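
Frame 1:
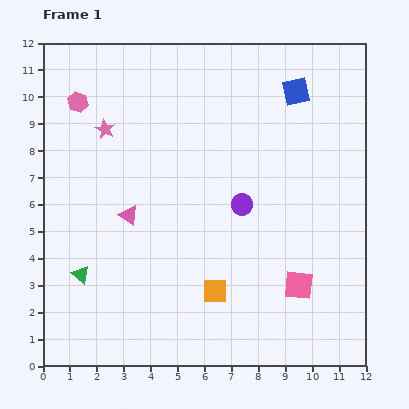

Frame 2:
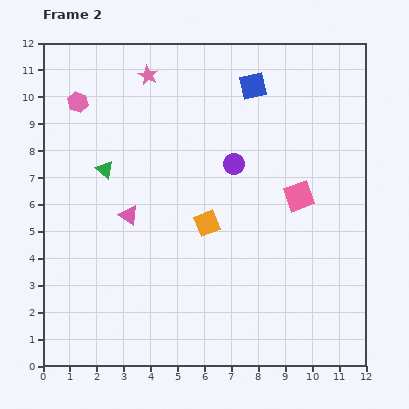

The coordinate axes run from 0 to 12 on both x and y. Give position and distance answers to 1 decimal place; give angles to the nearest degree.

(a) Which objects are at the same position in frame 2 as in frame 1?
the pink triangle, the pink hexagon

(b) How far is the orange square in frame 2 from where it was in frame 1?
2.5

The orange square moved from (6.4, 2.8) to (6.1, 5.3), a distance of √(0.3² + 2.5²) ≈ 2.5.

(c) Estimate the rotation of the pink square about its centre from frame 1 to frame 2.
26° counter-clockwise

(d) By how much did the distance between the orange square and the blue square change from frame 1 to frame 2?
-2.6

Distance in frame 1: 8.0. Distance in frame 2: 5.4.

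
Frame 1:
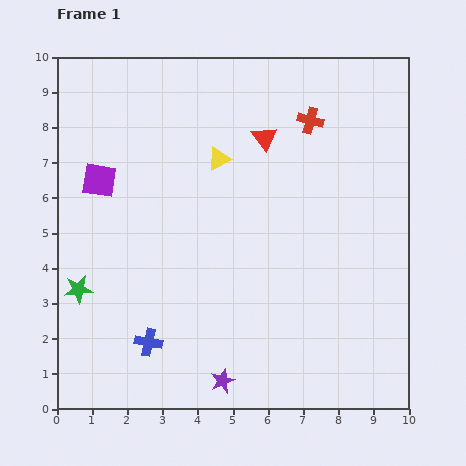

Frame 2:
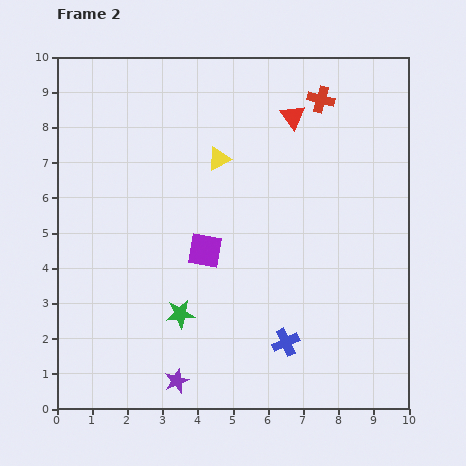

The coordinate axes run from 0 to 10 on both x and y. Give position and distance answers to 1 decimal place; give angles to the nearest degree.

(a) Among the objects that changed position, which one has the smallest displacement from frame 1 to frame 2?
the red cross

(moved 0.7)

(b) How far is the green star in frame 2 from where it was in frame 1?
3.0

The green star moved from (0.6, 3.4) to (3.5, 2.7), a distance of √(2.9² + 0.7²) ≈ 3.0.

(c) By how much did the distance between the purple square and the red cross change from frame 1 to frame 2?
-0.8

Distance in frame 1: 6.2. Distance in frame 2: 5.4.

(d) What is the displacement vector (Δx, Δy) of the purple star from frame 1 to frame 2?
(-1.3, 0.0)

The purple star was at (4.7, 0.8) in frame 1 and (3.4, 0.8) in frame 2.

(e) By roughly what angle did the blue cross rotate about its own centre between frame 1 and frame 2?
36° counter-clockwise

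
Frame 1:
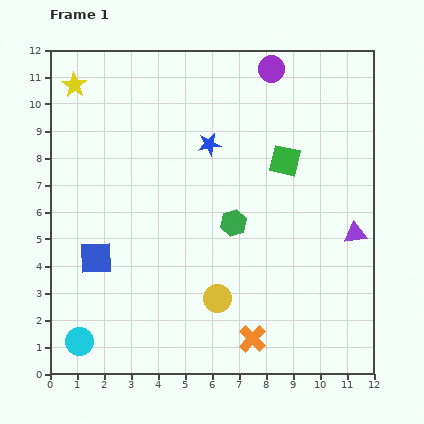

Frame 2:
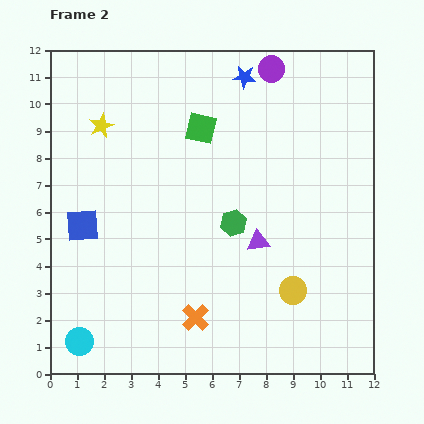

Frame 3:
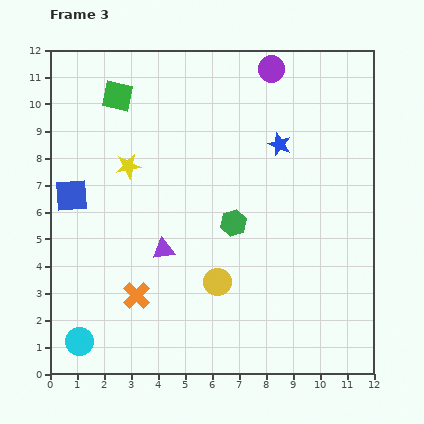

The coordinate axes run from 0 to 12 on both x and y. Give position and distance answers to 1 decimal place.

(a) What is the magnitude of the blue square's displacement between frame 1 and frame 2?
1.3

The blue square moved from (1.7, 4.3) to (1.2, 5.5), a distance of √(0.5² + 1.2²) ≈ 1.3.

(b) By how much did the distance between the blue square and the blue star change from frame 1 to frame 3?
+2.0

Distance in frame 1: 5.9. Distance in frame 3: 7.9.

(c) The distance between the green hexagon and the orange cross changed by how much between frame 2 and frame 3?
+0.7

Distance in frame 2: 3.8. Distance in frame 3: 4.5.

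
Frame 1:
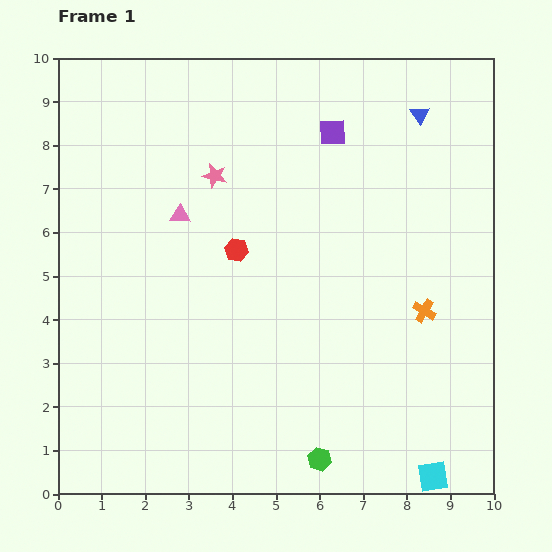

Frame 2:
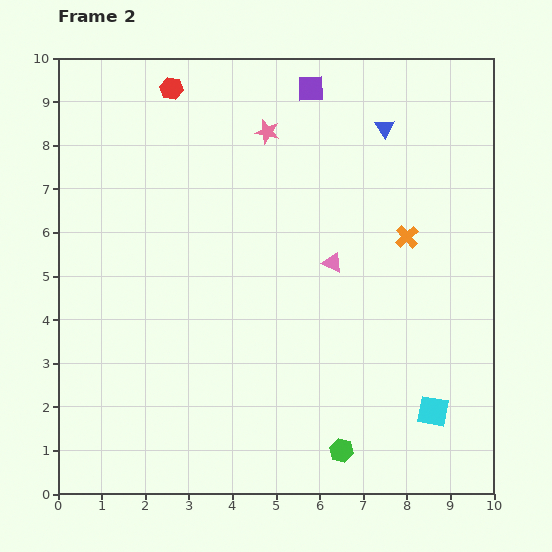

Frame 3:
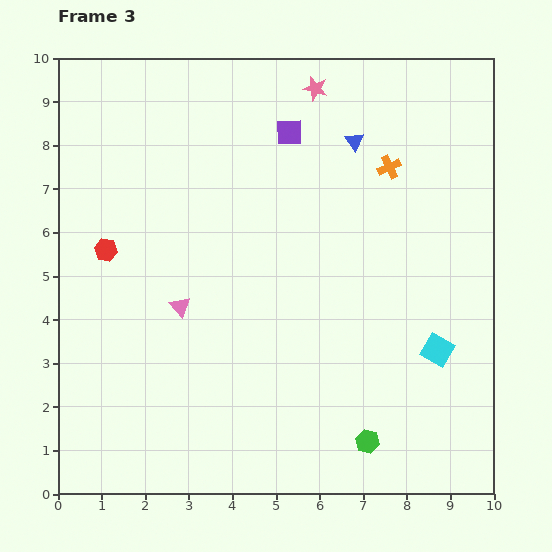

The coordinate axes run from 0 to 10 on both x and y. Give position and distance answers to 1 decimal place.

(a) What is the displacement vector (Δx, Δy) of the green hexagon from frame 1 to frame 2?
(0.5, 0.2)

The green hexagon was at (6.0, 0.8) in frame 1 and (6.5, 1.0) in frame 2.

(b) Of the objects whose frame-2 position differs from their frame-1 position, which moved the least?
the green hexagon

(moved 0.5)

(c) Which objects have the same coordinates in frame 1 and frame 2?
none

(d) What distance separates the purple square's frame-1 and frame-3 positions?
1.0

The purple square moved from (6.3, 8.3) to (5.3, 8.3), a distance of √(1.0² + 0.0²) ≈ 1.0.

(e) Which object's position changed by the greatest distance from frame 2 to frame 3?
the red hexagon

(moved 4.0; next 3.6)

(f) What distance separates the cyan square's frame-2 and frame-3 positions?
1.4

The cyan square moved from (8.6, 1.9) to (8.7, 3.3), a distance of √(0.1² + 1.4²) ≈ 1.4.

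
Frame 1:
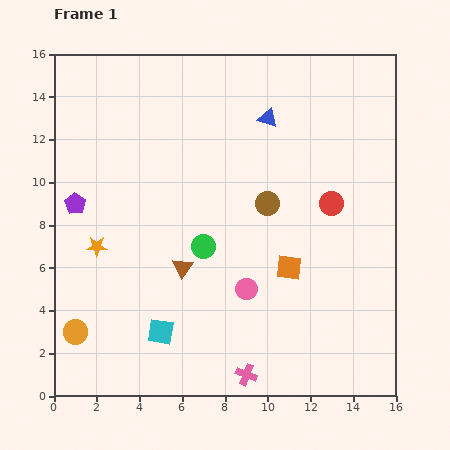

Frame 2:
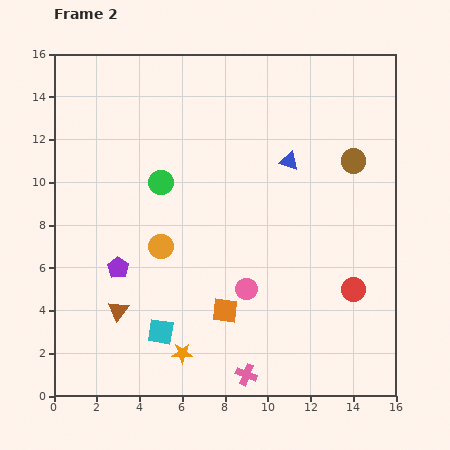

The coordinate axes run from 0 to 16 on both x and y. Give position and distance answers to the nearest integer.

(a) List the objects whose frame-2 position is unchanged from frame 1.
the pink circle, the cyan square, the pink cross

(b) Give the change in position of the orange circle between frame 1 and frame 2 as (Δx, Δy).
(4, 4)

The orange circle was at (1, 3) in frame 1 and (5, 7) in frame 2.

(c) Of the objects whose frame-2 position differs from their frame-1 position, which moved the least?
the blue triangle

(moved 2)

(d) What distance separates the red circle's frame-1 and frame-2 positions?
4

The red circle moved from (13, 9) to (14, 5), a distance of √(1² + 4²) ≈ 4.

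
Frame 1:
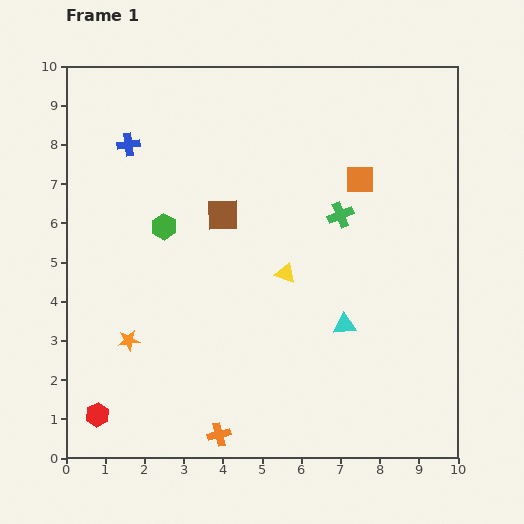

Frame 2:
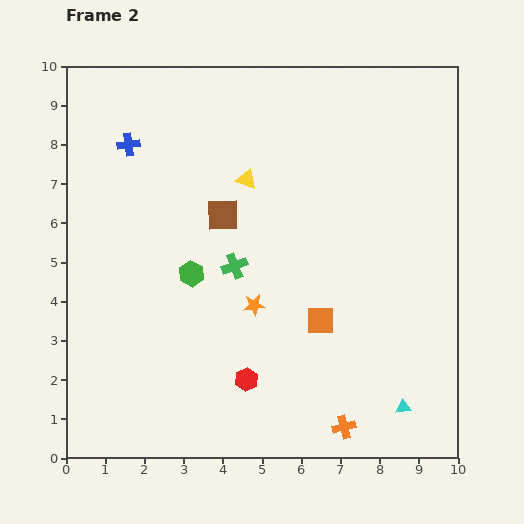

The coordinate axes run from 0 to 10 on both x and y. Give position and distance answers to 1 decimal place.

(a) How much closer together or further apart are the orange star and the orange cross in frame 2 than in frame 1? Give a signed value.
+0.6

Distance in frame 1: 3.3. Distance in frame 2: 3.9.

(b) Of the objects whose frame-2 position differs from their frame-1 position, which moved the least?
the green hexagon

(moved 1.4)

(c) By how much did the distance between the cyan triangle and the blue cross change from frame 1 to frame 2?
+2.5

Distance in frame 1: 7.2. Distance in frame 2: 9.7.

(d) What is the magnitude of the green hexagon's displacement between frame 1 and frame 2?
1.4

The green hexagon moved from (2.5, 5.9) to (3.2, 4.7), a distance of √(0.7² + 1.2²) ≈ 1.4.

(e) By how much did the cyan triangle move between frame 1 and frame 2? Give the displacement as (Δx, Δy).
(1.5, -2.1)

The cyan triangle was at (7.1, 3.4) in frame 1 and (8.6, 1.3) in frame 2.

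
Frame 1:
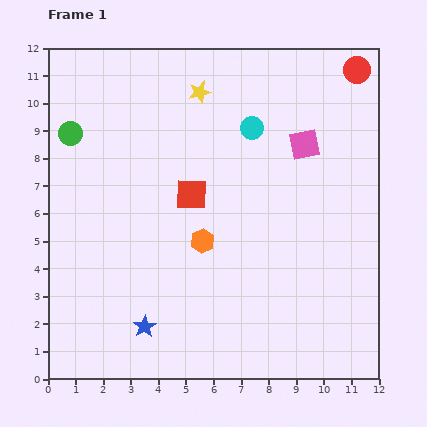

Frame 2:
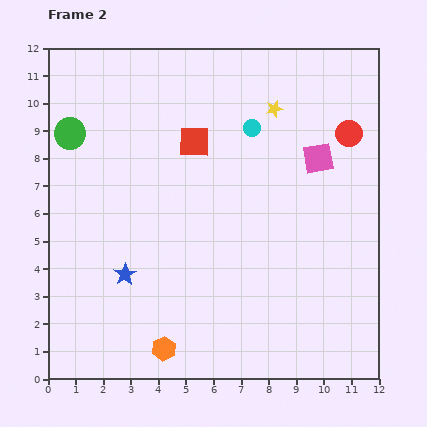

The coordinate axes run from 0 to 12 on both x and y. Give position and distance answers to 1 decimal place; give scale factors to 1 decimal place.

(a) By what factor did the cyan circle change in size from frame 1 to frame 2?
0.7×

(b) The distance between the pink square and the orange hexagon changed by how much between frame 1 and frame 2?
+3.8

Distance in frame 1: 5.1. Distance in frame 2: 8.9.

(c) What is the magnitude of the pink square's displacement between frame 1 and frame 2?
0.7

The pink square moved from (9.3, 8.5) to (9.8, 8.0), a distance of √(0.5² + 0.5²) ≈ 0.7.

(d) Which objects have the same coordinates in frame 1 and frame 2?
the green circle, the cyan circle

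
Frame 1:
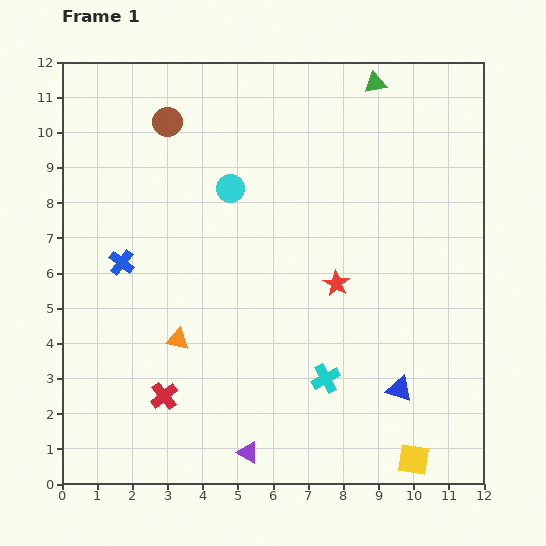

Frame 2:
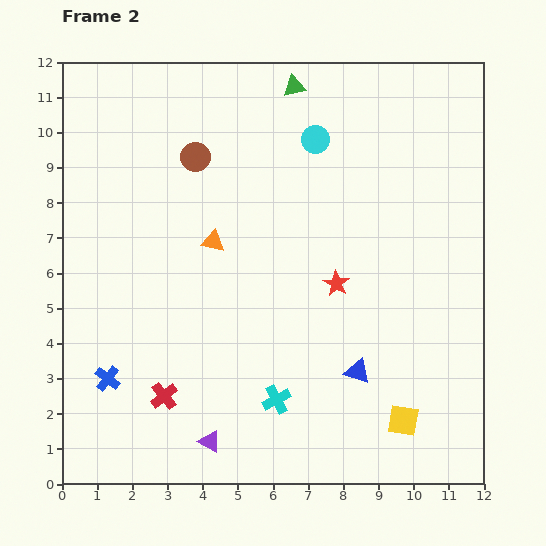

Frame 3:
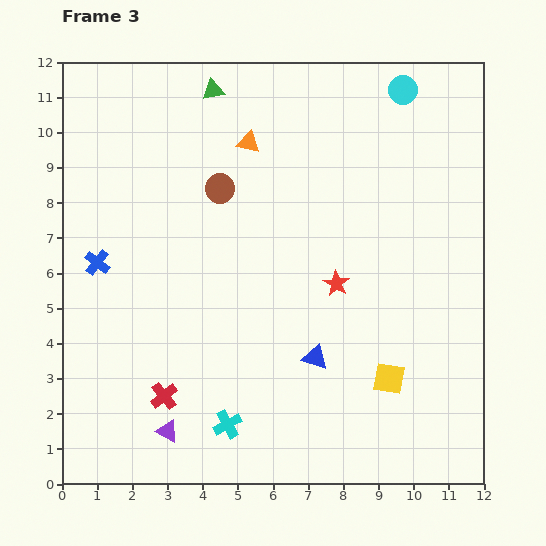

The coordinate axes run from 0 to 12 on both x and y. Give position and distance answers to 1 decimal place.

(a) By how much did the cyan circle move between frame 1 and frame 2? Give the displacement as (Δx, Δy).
(2.4, 1.4)

The cyan circle was at (4.8, 8.4) in frame 1 and (7.2, 9.8) in frame 2.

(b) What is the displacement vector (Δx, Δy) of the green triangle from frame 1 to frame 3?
(-4.6, -0.2)

The green triangle was at (8.9, 11.4) in frame 1 and (4.3, 11.2) in frame 3.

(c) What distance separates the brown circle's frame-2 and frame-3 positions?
1.1

The brown circle moved from (3.8, 9.3) to (4.5, 8.4), a distance of √(0.7² + 0.9²) ≈ 1.1.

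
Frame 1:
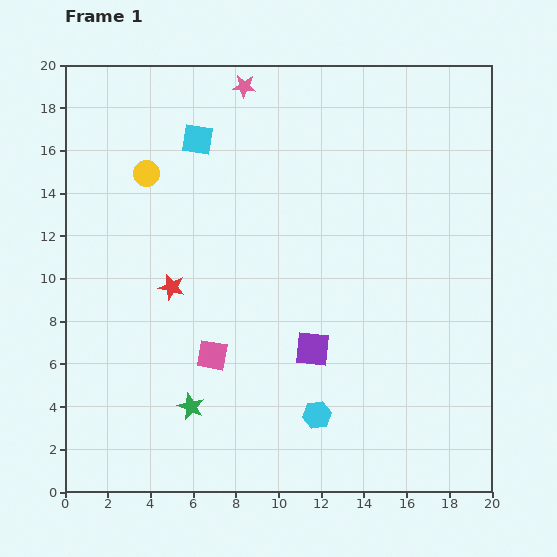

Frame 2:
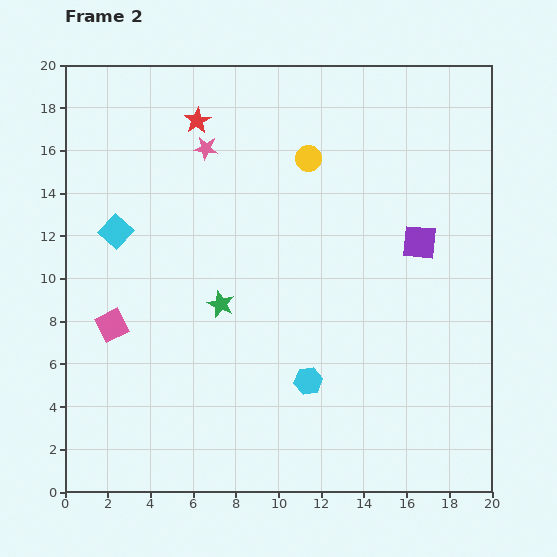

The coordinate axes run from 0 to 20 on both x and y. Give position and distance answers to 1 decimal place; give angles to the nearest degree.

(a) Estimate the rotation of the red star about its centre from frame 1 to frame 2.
27° clockwise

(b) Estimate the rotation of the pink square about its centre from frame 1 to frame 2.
37° counter-clockwise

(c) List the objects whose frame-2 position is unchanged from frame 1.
none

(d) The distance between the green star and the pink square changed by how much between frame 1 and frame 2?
+2.6

Distance in frame 1: 2.6. Distance in frame 2: 5.2.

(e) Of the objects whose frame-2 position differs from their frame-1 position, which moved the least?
the cyan hexagon

(moved 1.6)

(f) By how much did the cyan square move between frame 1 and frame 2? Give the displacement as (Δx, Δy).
(-3.8, -4.3)

The cyan square was at (6.2, 16.5) in frame 1 and (2.4, 12.2) in frame 2.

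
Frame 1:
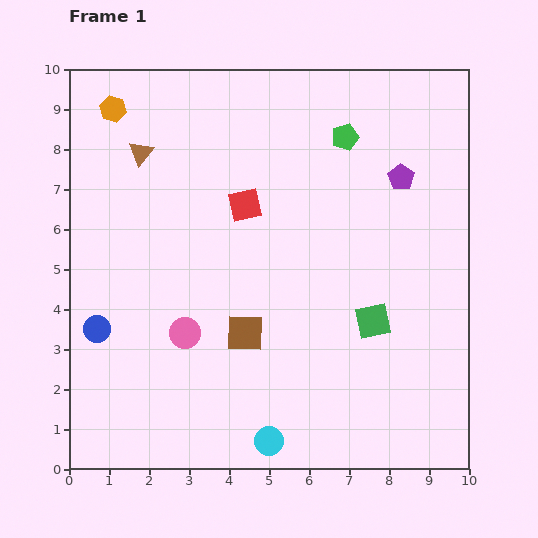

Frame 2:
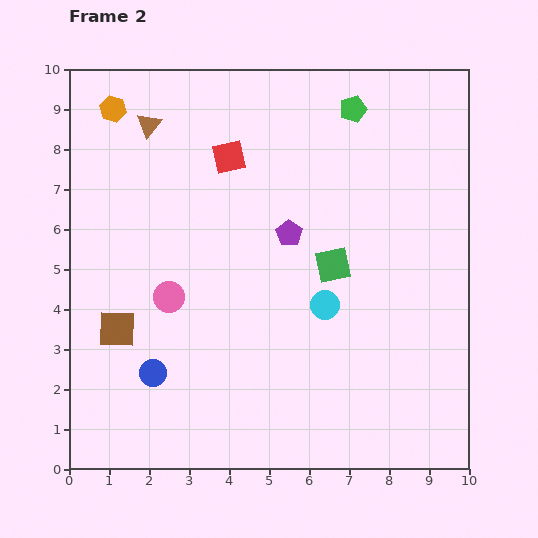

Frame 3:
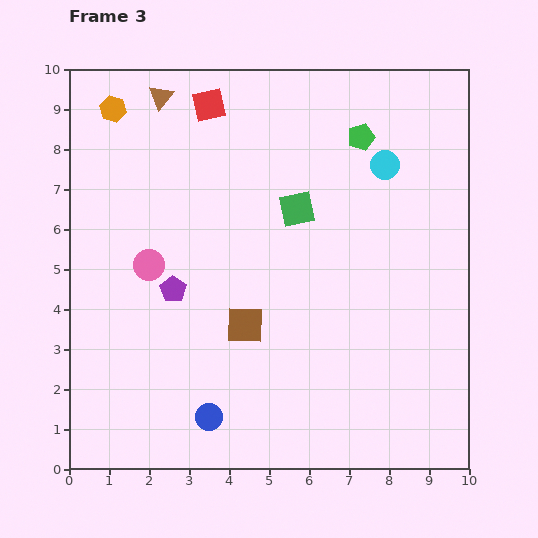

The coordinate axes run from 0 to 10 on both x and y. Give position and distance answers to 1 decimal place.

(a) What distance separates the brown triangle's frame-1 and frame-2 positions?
0.7

The brown triangle moved from (1.8, 7.9) to (2.0, 8.6), a distance of √(0.2² + 0.7²) ≈ 0.7.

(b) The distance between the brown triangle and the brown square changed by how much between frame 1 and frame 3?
+0.9

Distance in frame 1: 5.2. Distance in frame 3: 6.1.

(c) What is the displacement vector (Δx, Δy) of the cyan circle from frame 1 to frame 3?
(2.9, 6.9)

The cyan circle was at (5.0, 0.7) in frame 1 and (7.9, 7.6) in frame 3.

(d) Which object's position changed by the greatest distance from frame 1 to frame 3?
the cyan circle

(moved 7.5; next 6.4)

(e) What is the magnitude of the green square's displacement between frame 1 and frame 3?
3.4

The green square moved from (7.6, 3.7) to (5.7, 6.5), a distance of √(1.9² + 2.8²) ≈ 3.4.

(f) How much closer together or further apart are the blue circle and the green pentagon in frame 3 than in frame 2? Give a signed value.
-0.3

Distance in frame 2: 8.3. Distance in frame 3: 8.0.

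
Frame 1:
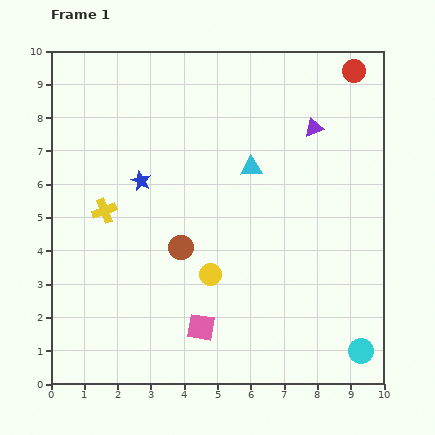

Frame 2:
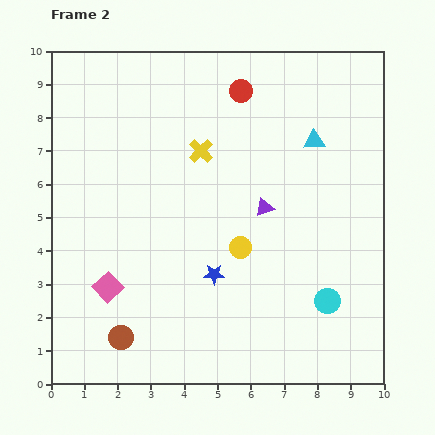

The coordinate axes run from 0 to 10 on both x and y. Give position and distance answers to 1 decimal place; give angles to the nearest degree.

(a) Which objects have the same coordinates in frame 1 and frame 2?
none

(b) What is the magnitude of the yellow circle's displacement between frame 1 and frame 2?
1.2

The yellow circle moved from (4.8, 3.3) to (5.7, 4.1), a distance of √(0.9² + 0.8²) ≈ 1.2.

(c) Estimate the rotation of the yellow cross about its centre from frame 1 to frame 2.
24° counter-clockwise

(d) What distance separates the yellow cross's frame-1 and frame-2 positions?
3.4

The yellow cross moved from (1.6, 5.2) to (4.5, 7.0), a distance of √(2.9² + 1.8²) ≈ 3.4.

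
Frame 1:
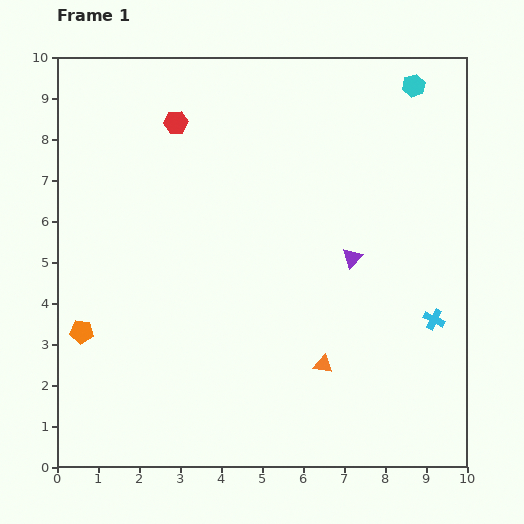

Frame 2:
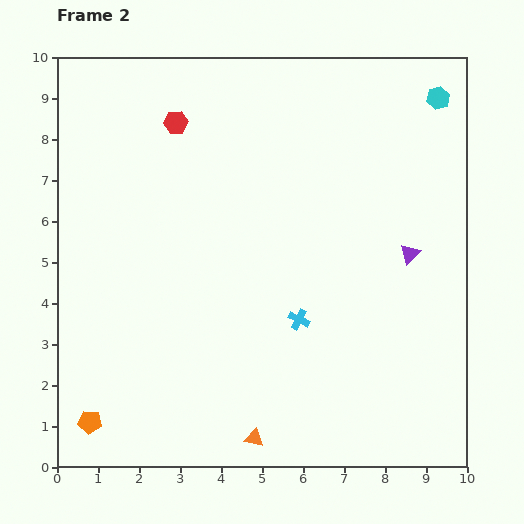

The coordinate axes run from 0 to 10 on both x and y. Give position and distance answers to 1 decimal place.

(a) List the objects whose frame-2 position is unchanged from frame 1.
the red hexagon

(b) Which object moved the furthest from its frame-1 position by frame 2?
the cyan cross

(moved 3.3; next 2.5)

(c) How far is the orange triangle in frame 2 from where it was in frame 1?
2.5

The orange triangle moved from (6.5, 2.5) to (4.8, 0.7), a distance of √(1.7² + 1.8²) ≈ 2.5.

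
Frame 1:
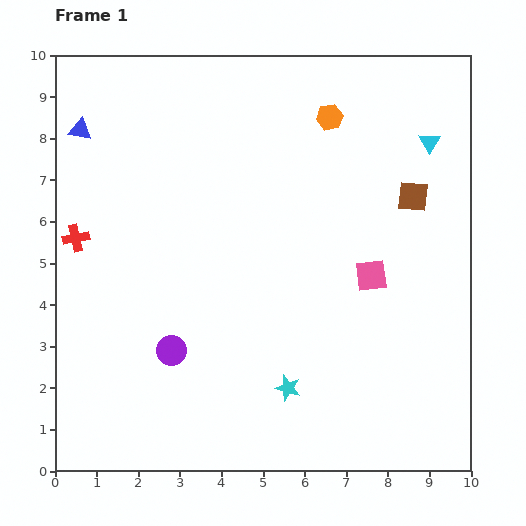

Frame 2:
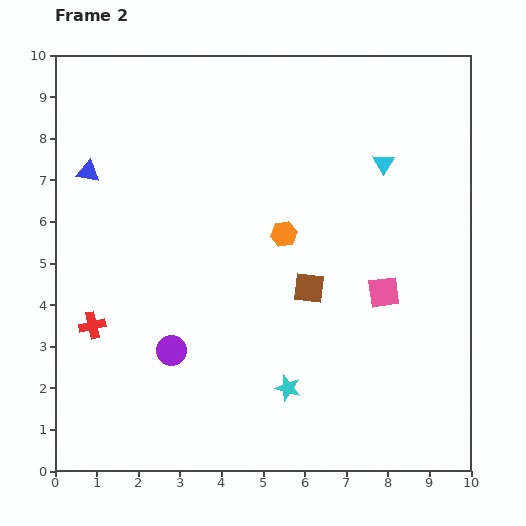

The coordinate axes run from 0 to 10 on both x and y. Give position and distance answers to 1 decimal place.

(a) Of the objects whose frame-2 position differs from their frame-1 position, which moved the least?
the pink square

(moved 0.5)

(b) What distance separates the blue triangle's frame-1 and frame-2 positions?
1.0

The blue triangle moved from (0.6, 8.2) to (0.8, 7.2), a distance of √(0.2² + 1.0²) ≈ 1.0.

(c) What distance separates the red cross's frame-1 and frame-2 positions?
2.1

The red cross moved from (0.5, 5.6) to (0.9, 3.5), a distance of √(0.4² + 2.1²) ≈ 2.1.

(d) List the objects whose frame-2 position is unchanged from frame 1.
the purple circle, the cyan star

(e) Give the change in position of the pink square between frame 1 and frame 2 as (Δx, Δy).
(0.3, -0.4)

The pink square was at (7.6, 4.7) in frame 1 and (7.9, 4.3) in frame 2.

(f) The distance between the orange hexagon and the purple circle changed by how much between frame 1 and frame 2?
-2.9

Distance in frame 1: 6.8. Distance in frame 2: 3.9.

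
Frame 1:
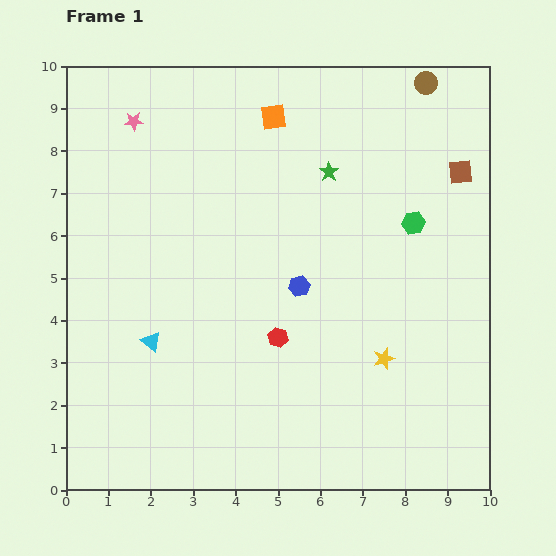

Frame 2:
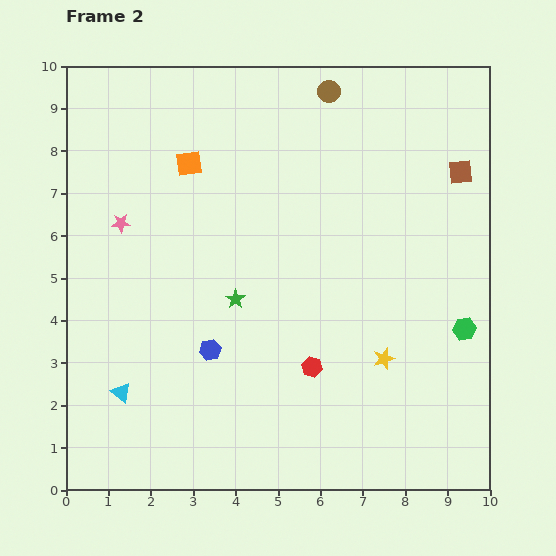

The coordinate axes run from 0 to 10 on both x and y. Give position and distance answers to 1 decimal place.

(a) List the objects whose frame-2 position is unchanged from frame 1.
the brown square, the yellow star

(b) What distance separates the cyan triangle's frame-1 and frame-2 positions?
1.4

The cyan triangle moved from (2.0, 3.5) to (1.3, 2.3), a distance of √(0.7² + 1.2²) ≈ 1.4.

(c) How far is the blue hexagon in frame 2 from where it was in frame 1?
2.6

The blue hexagon moved from (5.5, 4.8) to (3.4, 3.3), a distance of √(2.1² + 1.5²) ≈ 2.6.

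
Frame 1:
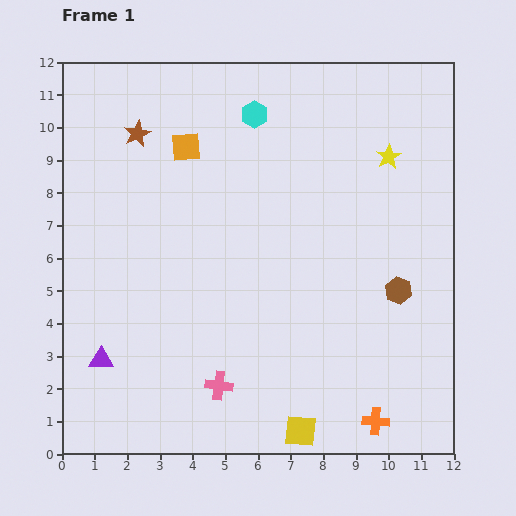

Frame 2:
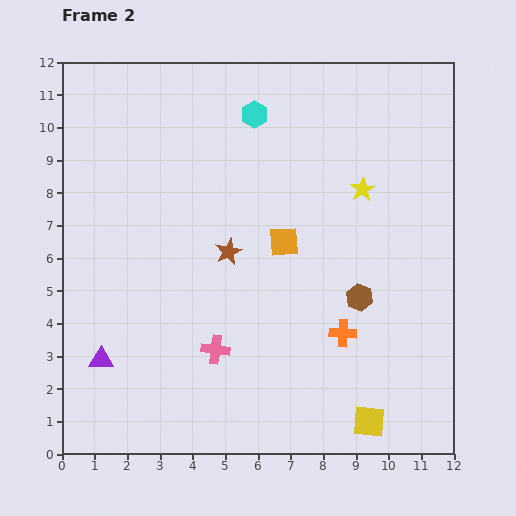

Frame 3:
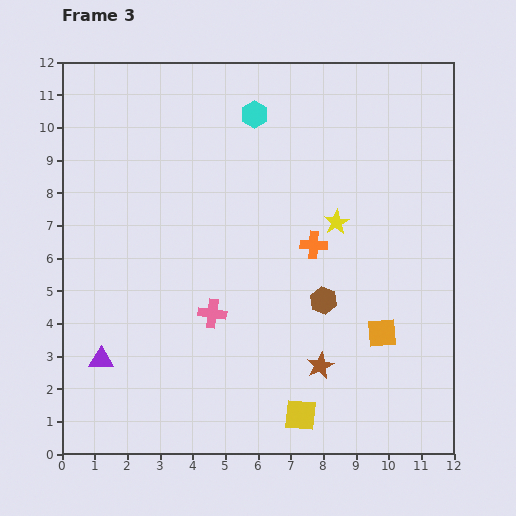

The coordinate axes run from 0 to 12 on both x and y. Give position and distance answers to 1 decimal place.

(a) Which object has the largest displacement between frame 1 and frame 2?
the brown star

(moved 4.6; next 4.2)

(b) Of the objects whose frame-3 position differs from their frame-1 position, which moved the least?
the yellow square

(moved 0.5)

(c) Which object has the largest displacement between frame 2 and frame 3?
the brown star

(moved 4.5; next 4.1)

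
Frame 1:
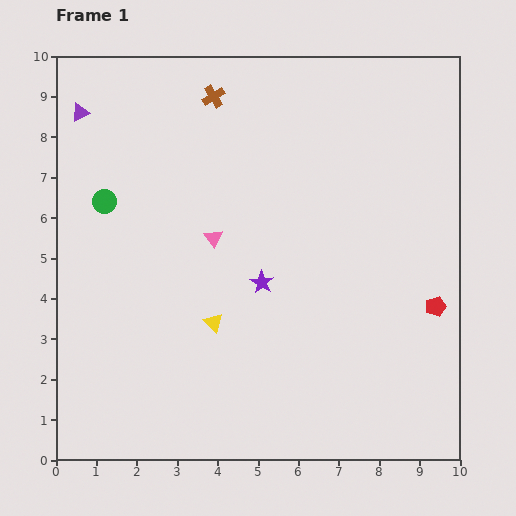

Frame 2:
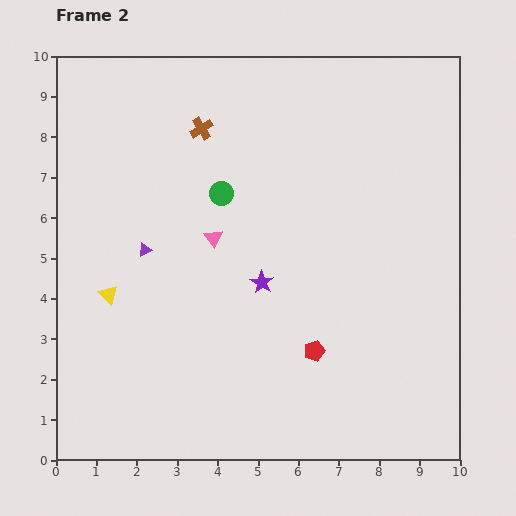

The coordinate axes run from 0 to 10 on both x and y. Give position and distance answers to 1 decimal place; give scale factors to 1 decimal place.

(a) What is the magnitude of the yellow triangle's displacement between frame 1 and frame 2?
2.7

The yellow triangle moved from (3.9, 3.4) to (1.3, 4.1), a distance of √(2.6² + 0.7²) ≈ 2.7.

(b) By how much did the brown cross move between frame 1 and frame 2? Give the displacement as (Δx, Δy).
(-0.3, -0.8)

The brown cross was at (3.9, 9.0) in frame 1 and (3.6, 8.2) in frame 2.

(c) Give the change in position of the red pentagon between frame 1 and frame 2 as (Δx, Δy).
(-3.0, -1.1)

The red pentagon was at (9.4, 3.8) in frame 1 and (6.4, 2.7) in frame 2.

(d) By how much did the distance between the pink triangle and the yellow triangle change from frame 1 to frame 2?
+0.9

Distance in frame 1: 2.1. Distance in frame 2: 3.0.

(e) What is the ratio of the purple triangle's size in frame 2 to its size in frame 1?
0.7×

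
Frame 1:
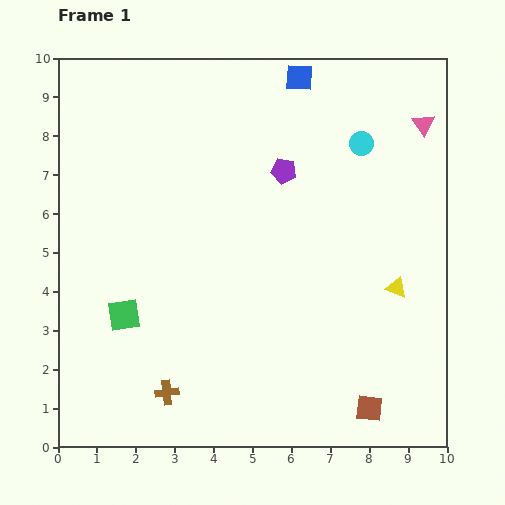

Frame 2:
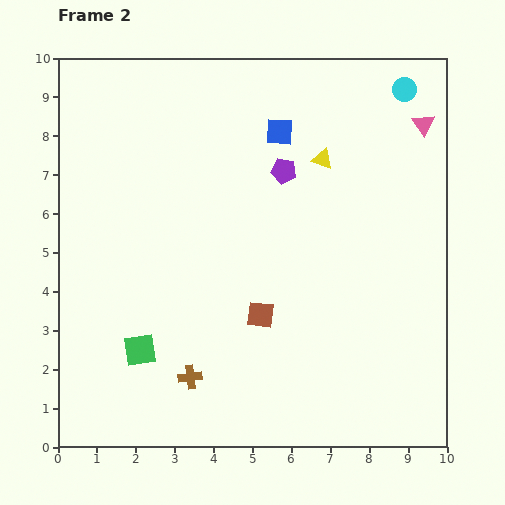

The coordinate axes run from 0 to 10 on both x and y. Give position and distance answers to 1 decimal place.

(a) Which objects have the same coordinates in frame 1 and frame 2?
the purple pentagon, the pink triangle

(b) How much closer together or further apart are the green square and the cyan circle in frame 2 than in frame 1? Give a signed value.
+2.0

Distance in frame 1: 7.5. Distance in frame 2: 9.5.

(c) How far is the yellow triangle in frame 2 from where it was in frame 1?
3.8

The yellow triangle moved from (8.7, 4.1) to (6.8, 7.4), a distance of √(1.9² + 3.3²) ≈ 3.8.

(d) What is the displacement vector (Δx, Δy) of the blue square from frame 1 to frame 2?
(-0.5, -1.4)

The blue square was at (6.2, 9.5) in frame 1 and (5.7, 8.1) in frame 2.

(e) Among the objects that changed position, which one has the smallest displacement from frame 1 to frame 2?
the brown cross

(moved 0.7)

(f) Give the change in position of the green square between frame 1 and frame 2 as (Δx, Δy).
(0.4, -0.9)

The green square was at (1.7, 3.4) in frame 1 and (2.1, 2.5) in frame 2.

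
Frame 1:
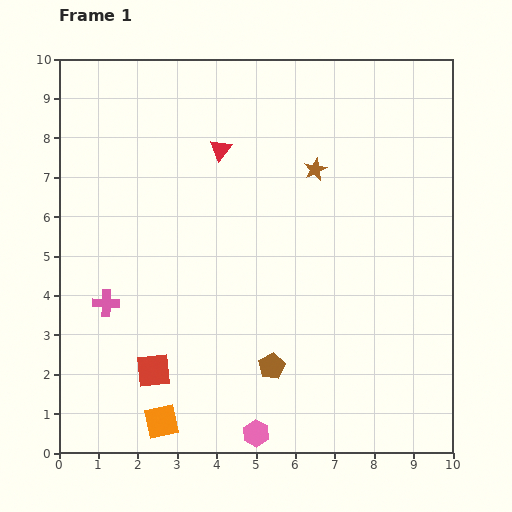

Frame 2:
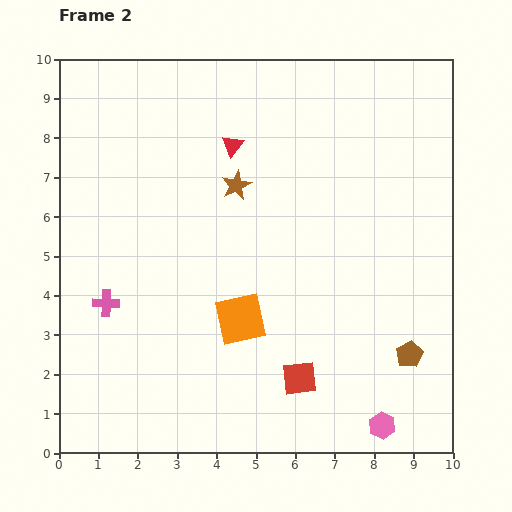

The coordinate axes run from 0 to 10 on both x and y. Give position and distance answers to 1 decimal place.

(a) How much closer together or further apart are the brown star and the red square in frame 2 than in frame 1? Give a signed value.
-1.3

Distance in frame 1: 6.5. Distance in frame 2: 5.2.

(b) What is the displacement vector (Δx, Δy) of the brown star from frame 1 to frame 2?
(-2.0, -0.4)

The brown star was at (6.5, 7.2) in frame 1 and (4.5, 6.8) in frame 2.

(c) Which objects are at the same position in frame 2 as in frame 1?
the pink cross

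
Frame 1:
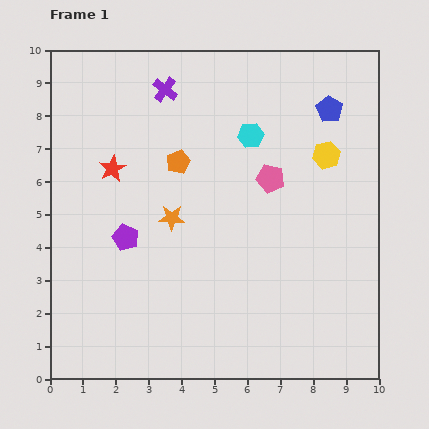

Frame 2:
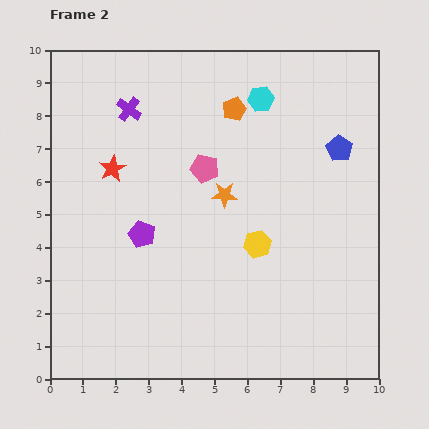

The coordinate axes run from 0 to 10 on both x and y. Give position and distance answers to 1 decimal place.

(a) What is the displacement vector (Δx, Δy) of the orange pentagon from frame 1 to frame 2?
(1.7, 1.6)

The orange pentagon was at (3.9, 6.6) in frame 1 and (5.6, 8.2) in frame 2.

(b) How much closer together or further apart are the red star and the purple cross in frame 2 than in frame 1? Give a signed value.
-1.0

Distance in frame 1: 2.9. Distance in frame 2: 1.9.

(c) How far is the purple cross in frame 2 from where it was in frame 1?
1.3

The purple cross moved from (3.5, 8.8) to (2.4, 8.2), a distance of √(1.1² + 0.6²) ≈ 1.3.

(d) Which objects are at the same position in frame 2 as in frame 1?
the red star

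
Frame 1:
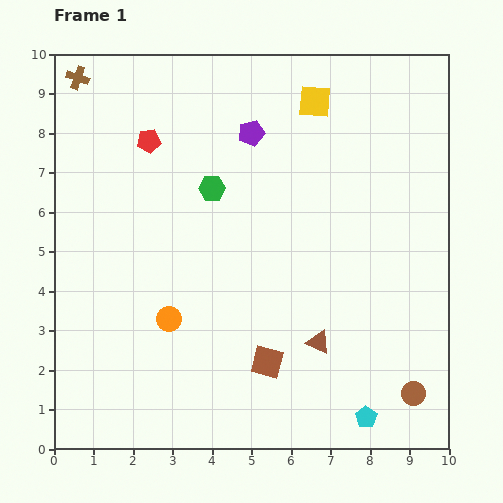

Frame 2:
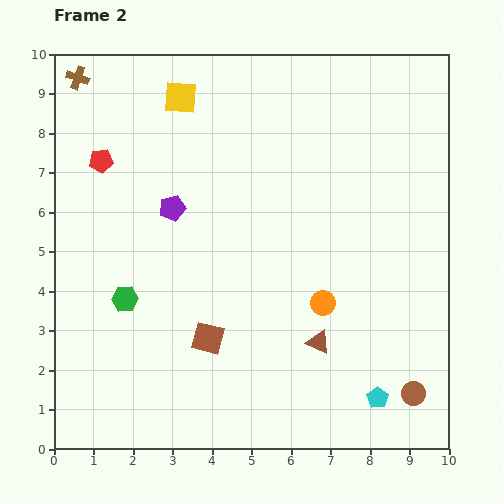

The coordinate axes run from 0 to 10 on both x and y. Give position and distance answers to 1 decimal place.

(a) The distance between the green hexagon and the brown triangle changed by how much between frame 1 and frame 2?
+0.3

Distance in frame 1: 4.7. Distance in frame 2: 5.0.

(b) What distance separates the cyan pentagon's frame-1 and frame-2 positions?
0.6

The cyan pentagon moved from (7.9, 0.8) to (8.2, 1.3), a distance of √(0.3² + 0.5²) ≈ 0.6.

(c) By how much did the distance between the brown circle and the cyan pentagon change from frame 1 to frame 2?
-0.4

Distance in frame 1: 1.3. Distance in frame 2: 0.9.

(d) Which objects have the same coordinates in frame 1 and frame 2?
the brown triangle, the brown circle, the brown cross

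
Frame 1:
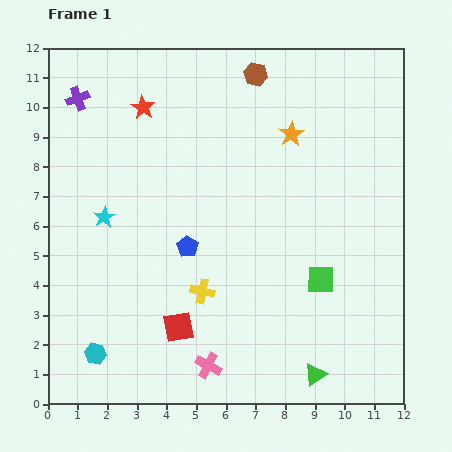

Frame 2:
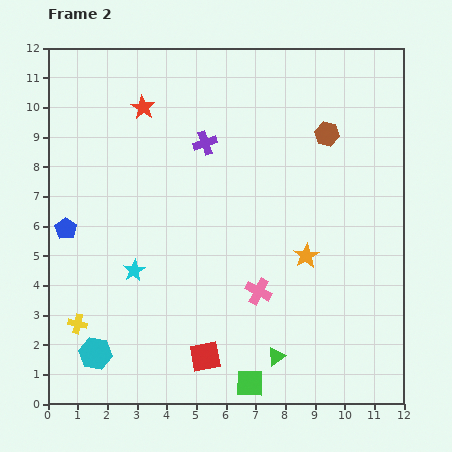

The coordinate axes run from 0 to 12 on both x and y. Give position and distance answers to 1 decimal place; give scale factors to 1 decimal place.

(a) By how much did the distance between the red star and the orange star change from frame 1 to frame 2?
+2.3

Distance in frame 1: 5.1. Distance in frame 2: 7.4.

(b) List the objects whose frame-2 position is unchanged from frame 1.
the cyan hexagon, the red star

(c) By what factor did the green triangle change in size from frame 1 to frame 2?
0.8×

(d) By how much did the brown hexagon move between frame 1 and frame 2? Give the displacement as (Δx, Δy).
(2.4, -2.0)

The brown hexagon was at (7.0, 11.1) in frame 1 and (9.4, 9.1) in frame 2.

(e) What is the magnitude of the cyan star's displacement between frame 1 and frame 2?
2.1

The cyan star moved from (1.9, 6.3) to (2.9, 4.5), a distance of √(1.0² + 1.8²) ≈ 2.1.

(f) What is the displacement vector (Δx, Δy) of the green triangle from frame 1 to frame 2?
(-1.3, 0.6)

The green triangle was at (9.0, 1.0) in frame 1 and (7.7, 1.6) in frame 2.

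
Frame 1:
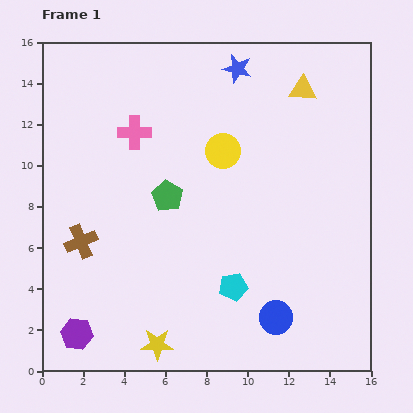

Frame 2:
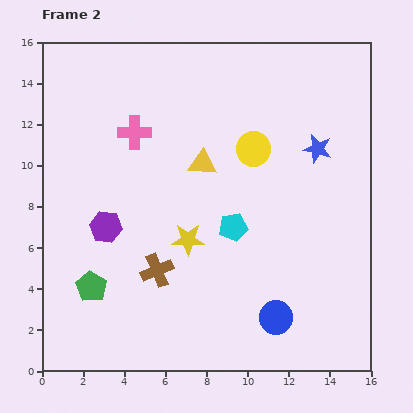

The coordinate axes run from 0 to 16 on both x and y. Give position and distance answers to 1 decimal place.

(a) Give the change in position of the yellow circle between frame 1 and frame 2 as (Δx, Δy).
(1.5, 0.1)

The yellow circle was at (8.8, 10.7) in frame 1 and (10.3, 10.8) in frame 2.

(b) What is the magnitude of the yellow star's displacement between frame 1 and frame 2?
5.3

The yellow star moved from (5.6, 1.3) to (7.1, 6.4), a distance of √(1.5² + 5.1²) ≈ 5.3.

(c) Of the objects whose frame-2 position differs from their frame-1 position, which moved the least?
the yellow circle

(moved 1.5)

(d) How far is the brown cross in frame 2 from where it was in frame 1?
4.0

The brown cross moved from (1.9, 6.3) to (5.6, 4.9), a distance of √(3.7² + 1.4²) ≈ 4.0.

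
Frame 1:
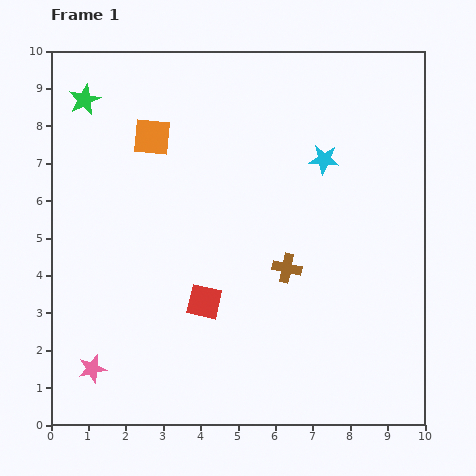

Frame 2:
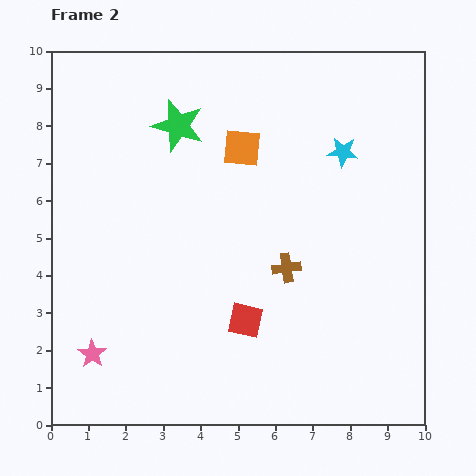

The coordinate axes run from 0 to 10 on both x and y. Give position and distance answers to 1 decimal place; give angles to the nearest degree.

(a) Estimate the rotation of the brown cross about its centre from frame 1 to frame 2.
20° counter-clockwise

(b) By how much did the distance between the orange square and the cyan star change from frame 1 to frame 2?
-1.9

Distance in frame 1: 4.6. Distance in frame 2: 2.7.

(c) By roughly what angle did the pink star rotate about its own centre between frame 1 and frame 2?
25° counter-clockwise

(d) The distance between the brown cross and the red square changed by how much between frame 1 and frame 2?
-0.6

Distance in frame 1: 2.4. Distance in frame 2: 1.8.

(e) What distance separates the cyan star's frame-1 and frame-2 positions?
0.5

The cyan star moved from (7.3, 7.1) to (7.8, 7.3), a distance of √(0.5² + 0.2²) ≈ 0.5.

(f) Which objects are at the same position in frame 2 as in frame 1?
the brown cross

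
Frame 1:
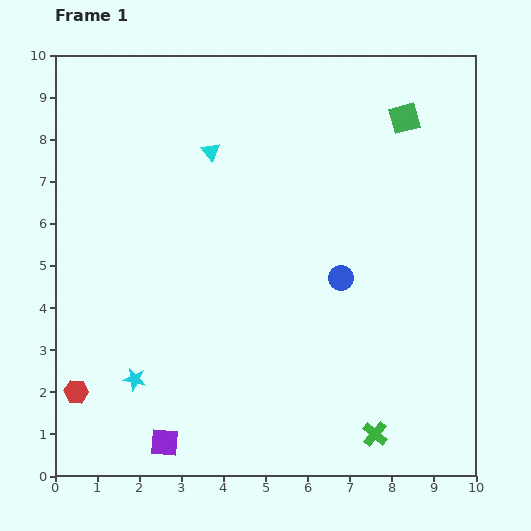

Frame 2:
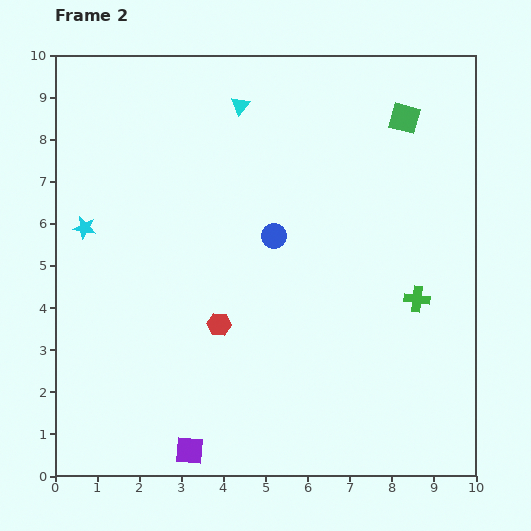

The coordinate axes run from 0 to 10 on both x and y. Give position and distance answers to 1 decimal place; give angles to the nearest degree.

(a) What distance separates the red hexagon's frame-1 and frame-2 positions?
3.8

The red hexagon moved from (0.5, 2.0) to (3.9, 3.6), a distance of √(3.4² + 1.6²) ≈ 3.8.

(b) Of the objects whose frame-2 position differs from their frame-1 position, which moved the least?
the purple square

(moved 0.6)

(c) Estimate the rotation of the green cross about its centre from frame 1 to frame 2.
33° counter-clockwise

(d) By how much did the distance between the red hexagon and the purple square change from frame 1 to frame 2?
+0.7

Distance in frame 1: 2.4. Distance in frame 2: 3.1.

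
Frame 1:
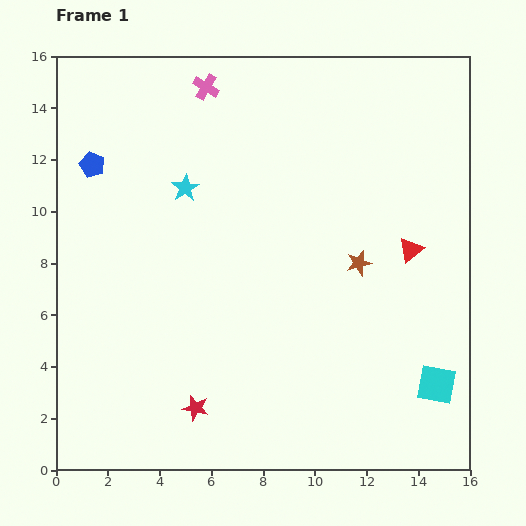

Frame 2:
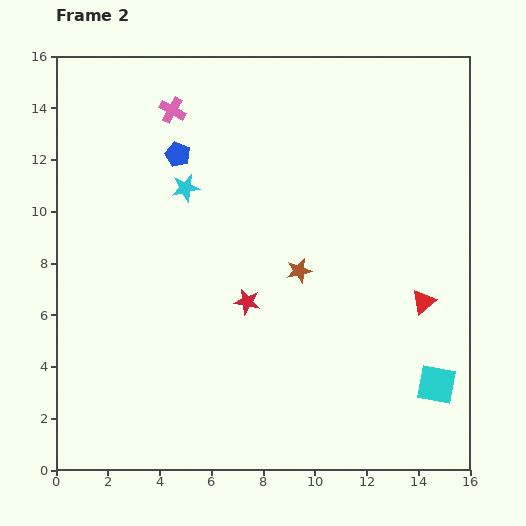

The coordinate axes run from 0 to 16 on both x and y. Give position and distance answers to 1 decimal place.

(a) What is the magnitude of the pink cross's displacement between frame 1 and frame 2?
1.6

The pink cross moved from (5.8, 14.8) to (4.5, 13.9), a distance of √(1.3² + 0.9²) ≈ 1.6.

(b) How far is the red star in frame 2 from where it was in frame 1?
4.6

The red star moved from (5.4, 2.4) to (7.4, 6.5), a distance of √(2.0² + 4.1²) ≈ 4.6.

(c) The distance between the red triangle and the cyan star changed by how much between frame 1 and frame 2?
+1.2

Distance in frame 1: 9.0. Distance in frame 2: 10.2.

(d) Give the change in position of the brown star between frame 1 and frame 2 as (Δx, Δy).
(-2.3, -0.3)

The brown star was at (11.7, 8.0) in frame 1 and (9.4, 7.7) in frame 2.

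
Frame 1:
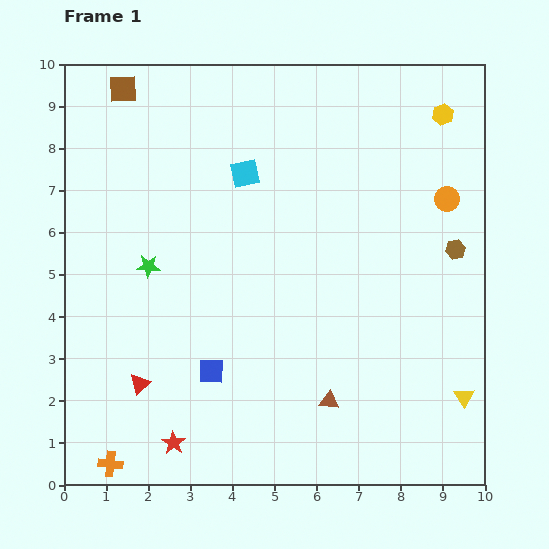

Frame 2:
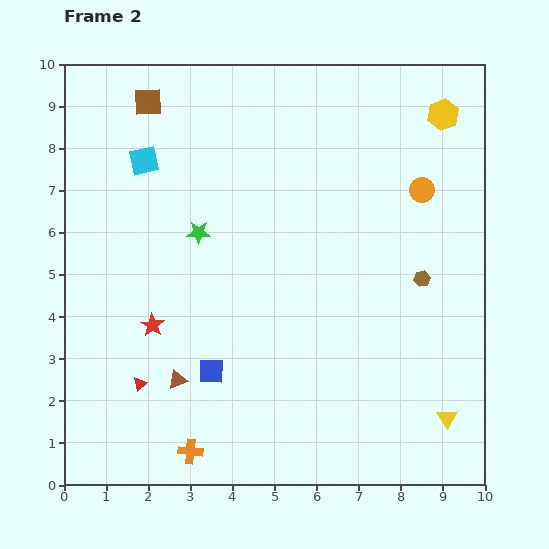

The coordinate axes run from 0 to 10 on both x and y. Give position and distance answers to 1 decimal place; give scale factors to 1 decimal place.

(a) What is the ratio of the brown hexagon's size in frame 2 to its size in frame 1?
0.8×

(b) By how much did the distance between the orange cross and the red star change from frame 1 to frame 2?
+1.5

Distance in frame 1: 1.6. Distance in frame 2: 3.1.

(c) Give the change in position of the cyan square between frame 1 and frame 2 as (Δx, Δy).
(-2.4, 0.3)

The cyan square was at (4.3, 7.4) in frame 1 and (1.9, 7.7) in frame 2.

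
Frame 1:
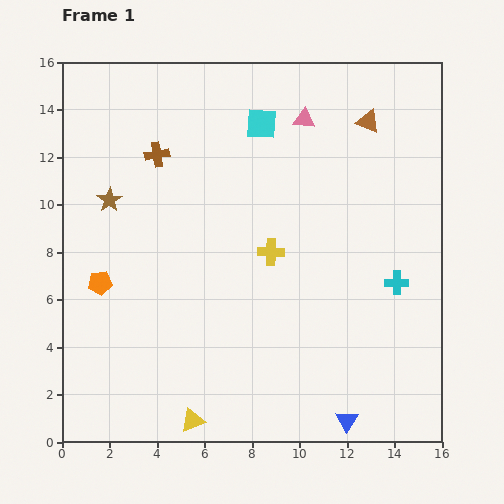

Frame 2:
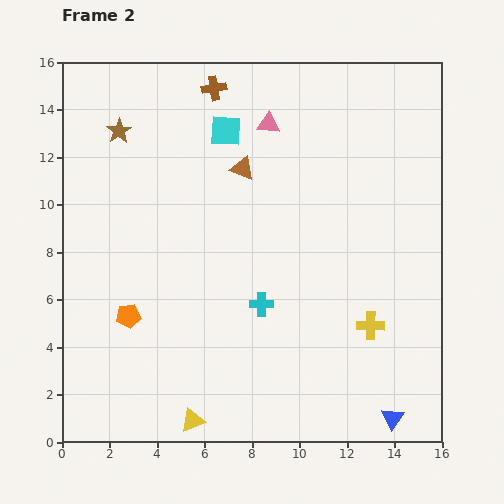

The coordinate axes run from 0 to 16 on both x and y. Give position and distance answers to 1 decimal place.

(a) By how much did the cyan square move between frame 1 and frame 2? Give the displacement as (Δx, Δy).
(-1.5, -0.3)

The cyan square was at (8.4, 13.4) in frame 1 and (6.9, 13.1) in frame 2.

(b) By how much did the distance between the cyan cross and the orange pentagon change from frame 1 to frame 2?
-6.9

Distance in frame 1: 12.5. Distance in frame 2: 5.6.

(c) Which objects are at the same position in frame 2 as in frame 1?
the yellow triangle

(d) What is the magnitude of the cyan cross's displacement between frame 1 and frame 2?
5.8

The cyan cross moved from (14.1, 6.7) to (8.4, 5.8), a distance of √(5.7² + 0.9²) ≈ 5.8.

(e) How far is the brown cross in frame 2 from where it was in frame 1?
3.7

The brown cross moved from (4.0, 12.1) to (6.4, 14.9), a distance of √(2.4² + 2.8²) ≈ 3.7.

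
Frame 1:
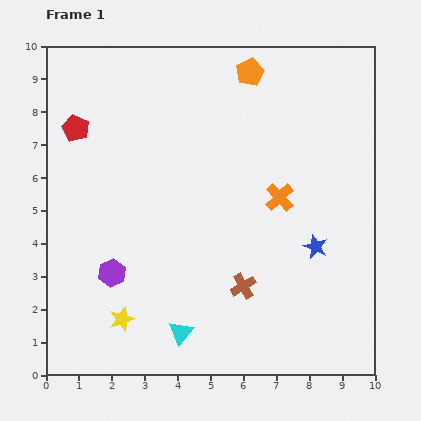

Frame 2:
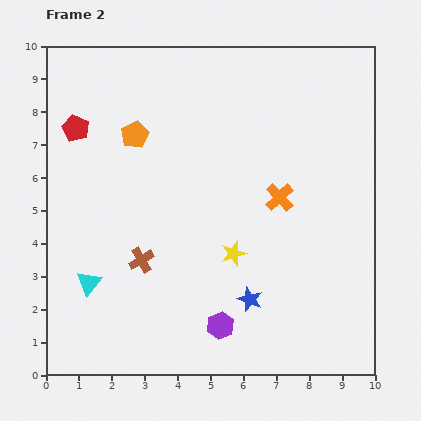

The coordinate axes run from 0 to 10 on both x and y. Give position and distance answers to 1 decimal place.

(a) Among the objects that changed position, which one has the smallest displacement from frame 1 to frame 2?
the blue star

(moved 2.6)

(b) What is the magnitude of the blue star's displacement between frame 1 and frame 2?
2.6

The blue star moved from (8.2, 3.9) to (6.2, 2.3), a distance of √(2.0² + 1.6²) ≈ 2.6.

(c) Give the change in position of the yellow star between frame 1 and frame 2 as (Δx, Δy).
(3.4, 2.0)

The yellow star was at (2.3, 1.7) in frame 1 and (5.7, 3.7) in frame 2.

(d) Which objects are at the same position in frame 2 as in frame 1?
the red pentagon, the orange cross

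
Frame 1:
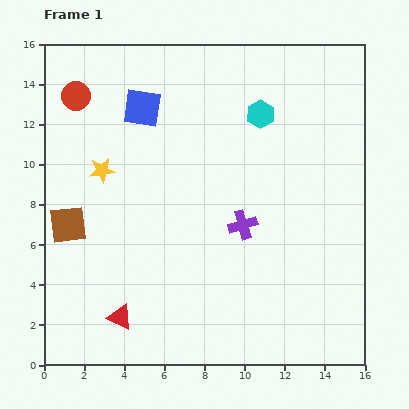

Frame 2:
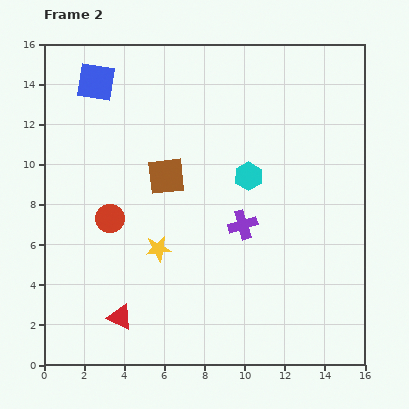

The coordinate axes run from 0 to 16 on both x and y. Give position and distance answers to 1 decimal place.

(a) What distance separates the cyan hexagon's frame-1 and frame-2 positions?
3.2

The cyan hexagon moved from (10.8, 12.5) to (10.2, 9.4), a distance of √(0.6² + 3.1²) ≈ 3.2.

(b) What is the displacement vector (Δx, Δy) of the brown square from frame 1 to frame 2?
(4.9, 2.4)

The brown square was at (1.2, 7.0) in frame 1 and (6.1, 9.4) in frame 2.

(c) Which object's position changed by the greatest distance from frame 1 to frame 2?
the red circle

(moved 6.3; next 5.5)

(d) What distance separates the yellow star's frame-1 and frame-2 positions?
4.8

The yellow star moved from (2.9, 9.7) to (5.7, 5.8), a distance of √(2.8² + 3.9²) ≈ 4.8.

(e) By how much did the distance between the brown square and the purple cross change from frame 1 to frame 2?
-4.2

Distance in frame 1: 8.7. Distance in frame 2: 4.5.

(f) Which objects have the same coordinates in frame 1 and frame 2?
the red triangle, the purple cross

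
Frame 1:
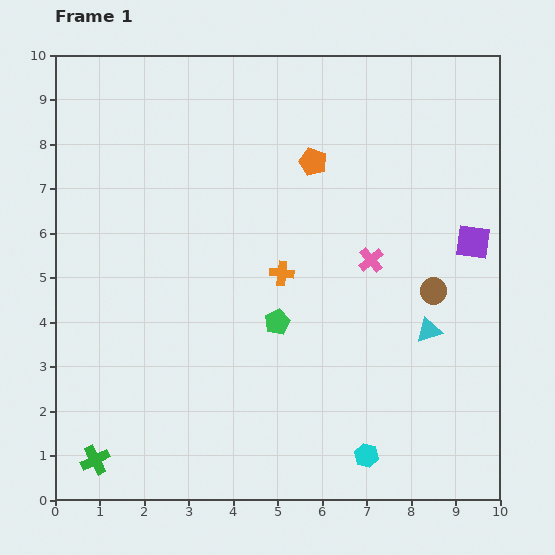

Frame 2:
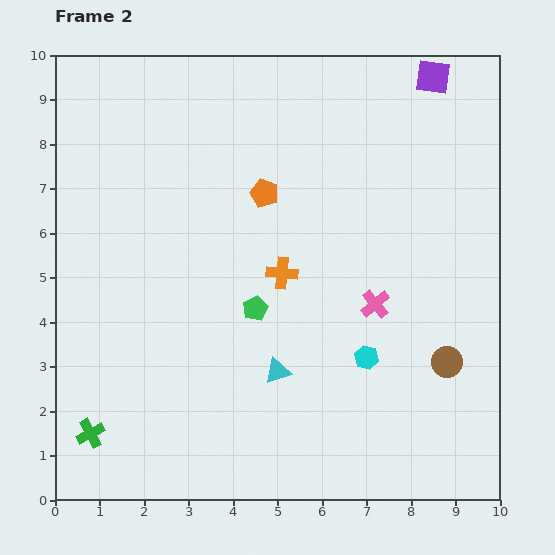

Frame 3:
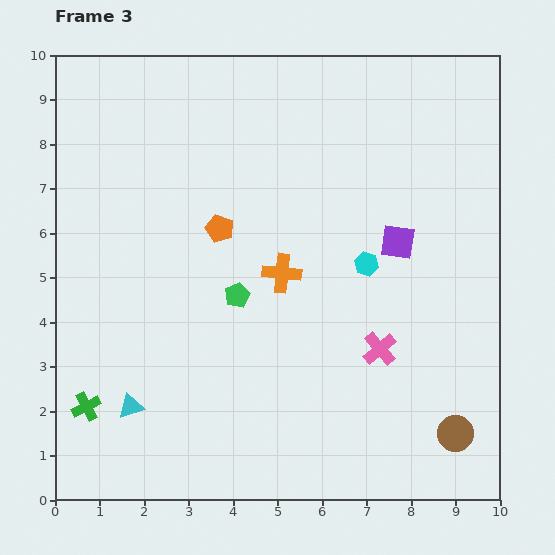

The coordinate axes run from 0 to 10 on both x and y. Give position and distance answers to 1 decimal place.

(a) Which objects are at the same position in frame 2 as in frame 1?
the orange cross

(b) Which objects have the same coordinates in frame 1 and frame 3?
the orange cross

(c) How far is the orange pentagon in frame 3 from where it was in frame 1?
2.6

The orange pentagon moved from (5.8, 7.6) to (3.7, 6.1), a distance of √(2.1² + 1.5²) ≈ 2.6.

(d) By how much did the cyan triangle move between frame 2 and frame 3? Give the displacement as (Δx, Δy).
(-3.3, -0.8)

The cyan triangle was at (5.0, 2.9) in frame 2 and (1.7, 2.1) in frame 3.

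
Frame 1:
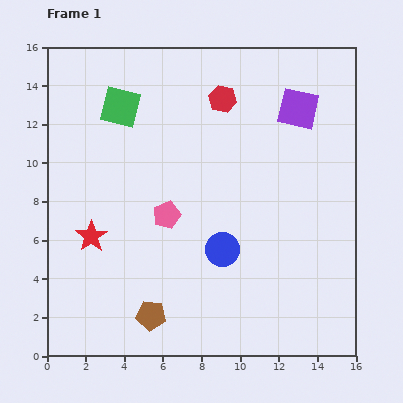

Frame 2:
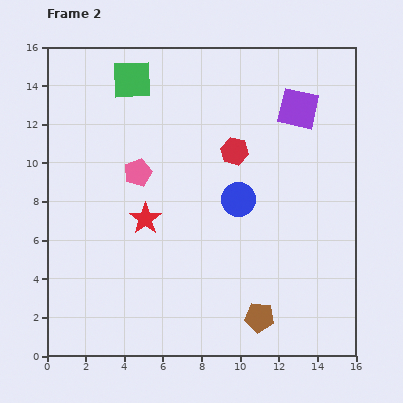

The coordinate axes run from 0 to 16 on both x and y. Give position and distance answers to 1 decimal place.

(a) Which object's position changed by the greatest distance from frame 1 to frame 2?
the brown pentagon

(moved 5.6; next 2.9)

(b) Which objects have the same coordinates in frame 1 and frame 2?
the purple square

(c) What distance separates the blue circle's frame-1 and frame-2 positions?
2.7

The blue circle moved from (9.1, 5.5) to (9.9, 8.1), a distance of √(0.8² + 2.6²) ≈ 2.7.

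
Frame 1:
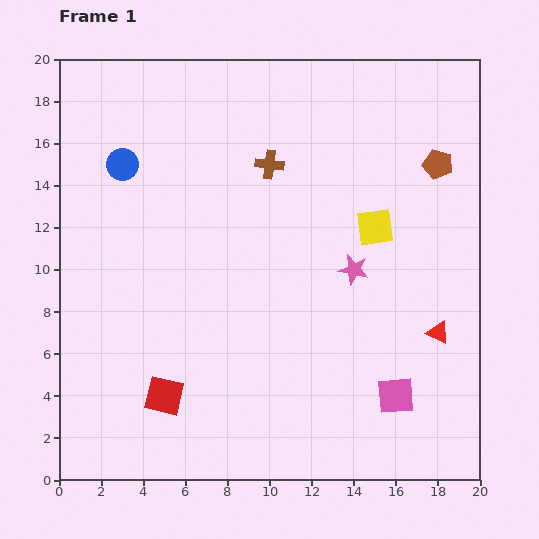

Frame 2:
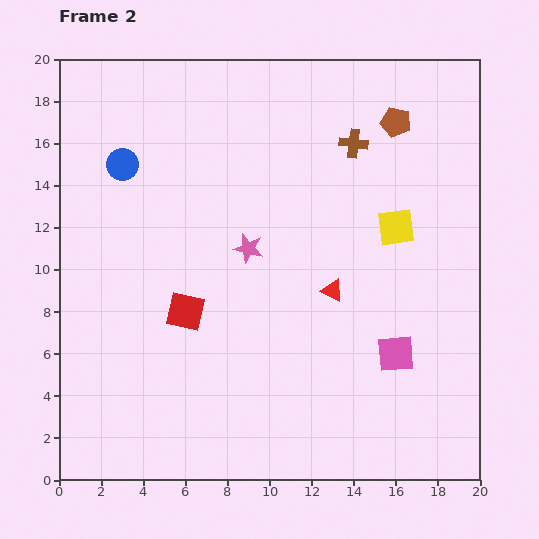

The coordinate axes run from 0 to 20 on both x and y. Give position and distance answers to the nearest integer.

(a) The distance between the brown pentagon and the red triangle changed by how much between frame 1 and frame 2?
+1

Distance in frame 1: 8. Distance in frame 2: 9.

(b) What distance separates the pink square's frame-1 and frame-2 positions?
2

The pink square moved from (16, 4) to (16, 6), a distance of √(0² + 2²) ≈ 2.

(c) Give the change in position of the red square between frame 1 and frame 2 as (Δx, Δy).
(1, 4)

The red square was at (5, 4) in frame 1 and (6, 8) in frame 2.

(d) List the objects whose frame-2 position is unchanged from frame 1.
the blue circle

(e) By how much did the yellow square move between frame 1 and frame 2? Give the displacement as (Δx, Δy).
(1, 0)

The yellow square was at (15, 12) in frame 1 and (16, 12) in frame 2.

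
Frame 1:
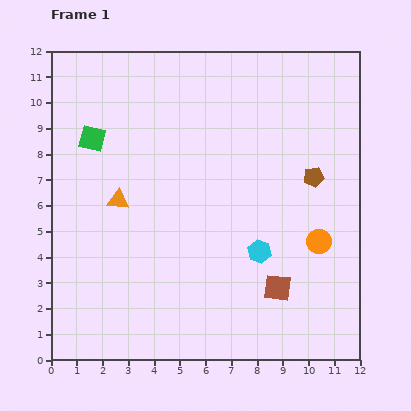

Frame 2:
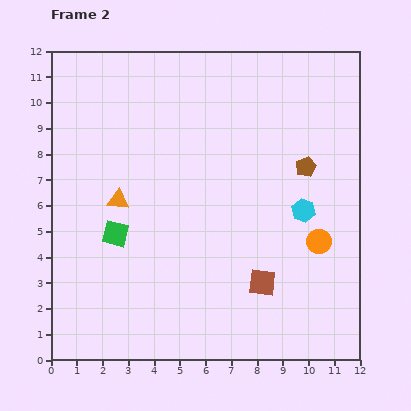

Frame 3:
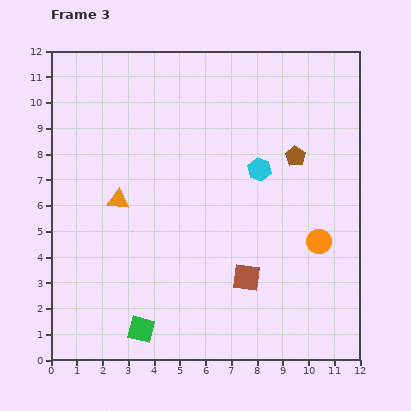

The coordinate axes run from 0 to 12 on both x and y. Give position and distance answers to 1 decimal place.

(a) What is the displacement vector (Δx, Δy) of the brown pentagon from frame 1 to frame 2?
(-0.3, 0.4)

The brown pentagon was at (10.2, 7.1) in frame 1 and (9.9, 7.5) in frame 2.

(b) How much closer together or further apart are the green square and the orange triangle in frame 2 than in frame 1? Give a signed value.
-1.3

Distance in frame 1: 2.6. Distance in frame 2: 1.3.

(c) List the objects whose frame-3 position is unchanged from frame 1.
the orange triangle, the orange circle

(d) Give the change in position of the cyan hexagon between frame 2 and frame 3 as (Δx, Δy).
(-1.7, 1.6)

The cyan hexagon was at (9.8, 5.8) in frame 2 and (8.1, 7.4) in frame 3.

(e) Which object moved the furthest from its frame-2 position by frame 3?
the green square

(moved 3.8; next 2.3)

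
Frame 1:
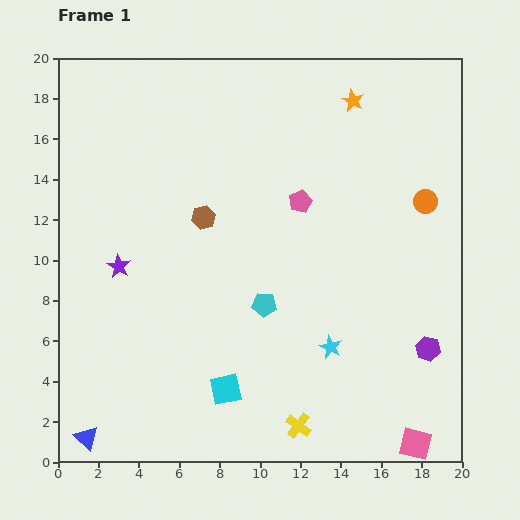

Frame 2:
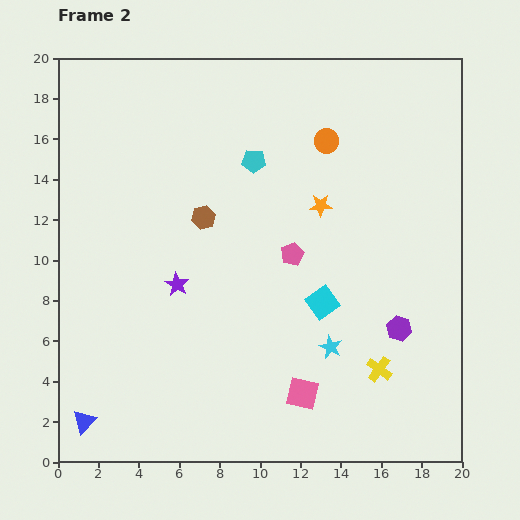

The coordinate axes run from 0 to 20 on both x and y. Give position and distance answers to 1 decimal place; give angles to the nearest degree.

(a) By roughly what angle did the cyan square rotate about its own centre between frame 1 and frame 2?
23° counter-clockwise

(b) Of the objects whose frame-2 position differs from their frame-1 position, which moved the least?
the blue triangle

(moved 0.8)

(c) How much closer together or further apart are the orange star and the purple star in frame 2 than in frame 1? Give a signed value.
-6.1

Distance in frame 1: 14.2. Distance in frame 2: 8.1.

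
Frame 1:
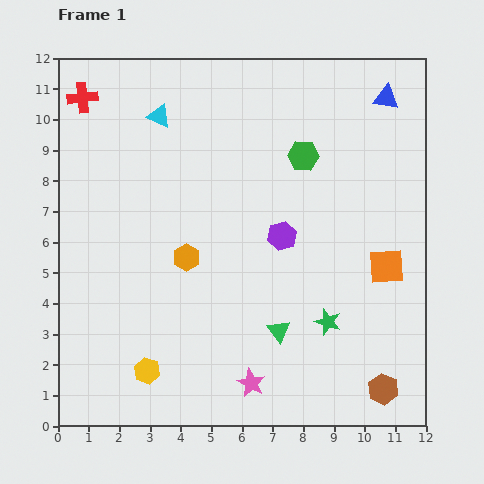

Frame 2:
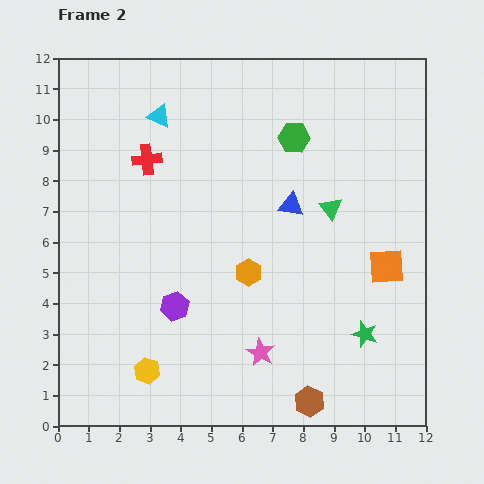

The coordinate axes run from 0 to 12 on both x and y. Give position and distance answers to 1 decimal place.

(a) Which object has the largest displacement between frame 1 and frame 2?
the blue triangle

(moved 4.7; next 4.3)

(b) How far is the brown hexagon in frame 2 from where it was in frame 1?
2.4

The brown hexagon moved from (10.6, 1.2) to (8.2, 0.8), a distance of √(2.4² + 0.4²) ≈ 2.4.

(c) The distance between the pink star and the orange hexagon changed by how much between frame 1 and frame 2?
-2.0

Distance in frame 1: 4.6. Distance in frame 2: 2.6.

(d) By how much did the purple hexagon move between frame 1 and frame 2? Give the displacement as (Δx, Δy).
(-3.5, -2.3)

The purple hexagon was at (7.3, 6.2) in frame 1 and (3.8, 3.9) in frame 2.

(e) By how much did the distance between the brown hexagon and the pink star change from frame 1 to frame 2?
-2.0

Distance in frame 1: 4.3. Distance in frame 2: 2.3.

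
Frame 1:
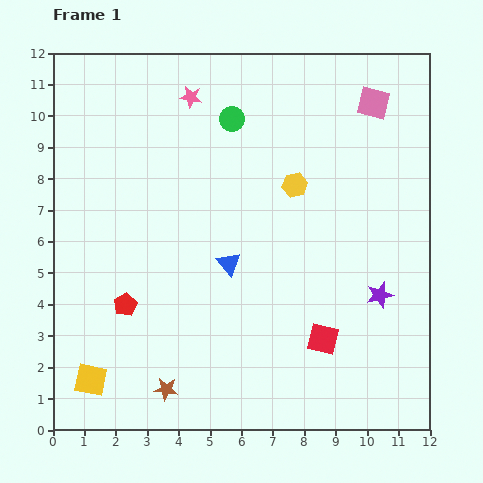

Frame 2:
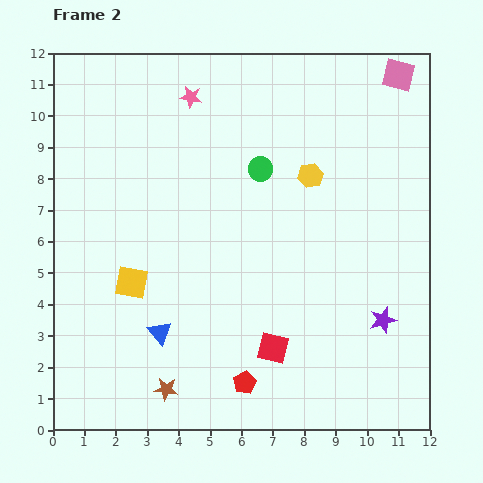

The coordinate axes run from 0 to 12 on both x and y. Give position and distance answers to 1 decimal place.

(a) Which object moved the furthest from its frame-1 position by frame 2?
the red pentagon

(moved 4.5; next 3.4)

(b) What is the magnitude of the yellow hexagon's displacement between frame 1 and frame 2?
0.6

The yellow hexagon moved from (7.7, 7.8) to (8.2, 8.1), a distance of √(0.5² + 0.3²) ≈ 0.6.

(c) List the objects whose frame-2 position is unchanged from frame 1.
the brown star, the pink star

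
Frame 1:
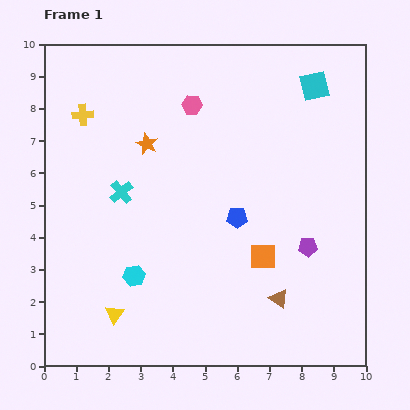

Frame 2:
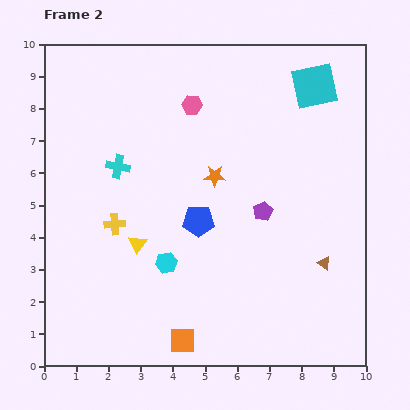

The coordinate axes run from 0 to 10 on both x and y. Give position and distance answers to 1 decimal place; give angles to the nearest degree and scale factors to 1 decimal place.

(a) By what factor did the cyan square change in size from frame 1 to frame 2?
1.6×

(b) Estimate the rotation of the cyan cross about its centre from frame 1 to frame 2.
39° counter-clockwise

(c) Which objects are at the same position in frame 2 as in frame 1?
the pink hexagon, the cyan square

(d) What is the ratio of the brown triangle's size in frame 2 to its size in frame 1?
0.7×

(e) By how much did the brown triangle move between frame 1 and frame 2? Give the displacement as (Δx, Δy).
(1.4, 1.1)

The brown triangle was at (7.3, 2.1) in frame 1 and (8.7, 3.2) in frame 2.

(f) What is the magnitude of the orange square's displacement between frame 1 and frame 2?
3.6

The orange square moved from (6.8, 3.4) to (4.3, 0.8), a distance of √(2.5² + 2.6²) ≈ 3.6.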